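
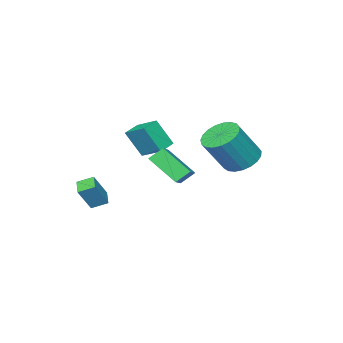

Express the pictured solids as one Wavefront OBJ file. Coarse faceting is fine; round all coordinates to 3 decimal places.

v 2.119 1.611 2.007
v 3.589 2.72 2.84
v 1.772 2.943 0.847
v 3.241 4.051 1.68
v 2.699 1.269 1.44
v 4.168 2.377 2.273
v 2.351 2.6 0.28
v 3.821 3.709 1.113
v 2.306 -3.415 -2.465
v 3.112 -3.451 -1.189
v 1.772 -2.797 -2.111
v 2.578 -2.833 -0.834
v 2.842 -2.767 -2.786
v 3.648 -2.803 -1.509
v 2.308 -2.149 -2.431
v 3.114 -2.185 -1.155
v -1.325 -2.7 0.01
v -0.893 -3.406 1.449
v -1.323 -1.407 0.644
v -0.89 -2.113 2.082
v -0.37 -2.587 -0.222
v 0.063 -3.293 1.216
v -0.367 -1.294 0.411
v 0.065 -2 1.85
v -2.771 1.705 0.074
v -1.921 2.028 -0.431
v -0.719 1.698 1.381
v -1.569 1.375 1.886
v -2.072 2.397 -0.264
v -0.87 2.067 1.549
v -2.344 2.647 -0.038
v -1.141 2.316 1.774
v -2.689 2.733 0.207
v -1.487 2.403 2.019
v -3.049 2.642 0.429
v -1.847 2.312 2.241
v -3.361 2.389 0.59
v -2.158 2.059 2.402
v -3.571 2.018 0.661
v -2.368 1.687 2.474
v -3.642 1.592 0.631
v -2.44 1.262 2.443
v -3.563 1.186 0.504
v -2.361 0.856 2.317
v -3.347 0.87 0.304
v -2.145 0.54 2.116
v -3.031 0.698 0.063
v -1.829 0.368 1.875
v -2.671 0.701 -0.176
v -1.469 0.37 1.637
v -2.328 0.876 -0.371
v -1.125 0.546 1.441
v -2.061 1.196 -0.49
v -0.859 0.865 1.322
v -1.917 1.603 -0.511
v -0.715 1.273 1.301
f 2 4 1
f 5 2 1
f 1 4 3
f 3 5 1
f 2 8 4
f 6 2 5
f 6 8 2
f 4 8 3
f 7 5 3
f 3 8 7
f 7 6 5
f 8 6 7
f 10 12 9
f 13 10 9
f 9 12 11
f 11 13 9
f 10 16 12
f 14 10 13
f 14 16 10
f 12 16 11
f 15 13 11
f 11 16 15
f 15 14 13
f 16 14 15
f 18 20 17
f 21 18 17
f 17 20 19
f 19 21 17
f 18 24 20
f 22 18 21
f 22 24 18
f 20 24 19
f 23 21 19
f 19 24 23
f 23 22 21
f 24 22 23
f 26 25 29
f 26 29 27
f 27 29 30
f 27 30 28
f 29 25 31
f 29 31 30
f 30 31 32
f 30 32 28
f 31 25 33
f 31 33 32
f 32 33 34
f 32 34 28
f 33 25 35
f 33 35 34
f 34 35 36
f 34 36 28
f 35 25 37
f 35 37 36
f 36 37 38
f 36 38 28
f 37 25 39
f 37 39 38
f 38 39 40
f 38 40 28
f 39 25 41
f 39 41 40
f 40 41 42
f 40 42 28
f 41 25 43
f 41 43 42
f 42 43 44
f 42 44 28
f 43 25 45
f 43 45 44
f 44 45 46
f 44 46 28
f 45 25 47
f 45 47 46
f 46 47 48
f 46 48 28
f 47 25 49
f 47 49 48
f 48 49 50
f 48 50 28
f 49 25 51
f 49 51 50
f 50 51 52
f 50 52 28
f 51 25 53
f 51 53 52
f 52 53 54
f 52 54 28
f 53 25 55
f 53 55 54
f 54 55 56
f 54 56 28
f 55 25 26
f 55 26 56
f 56 26 27
f 56 27 28



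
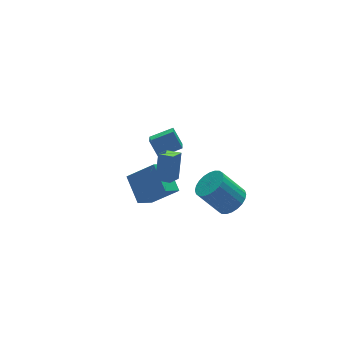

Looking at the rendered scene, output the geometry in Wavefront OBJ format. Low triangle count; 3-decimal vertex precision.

v 2.441 -4.306 -1.016
v 3.219 -4.63 -0.341
v 2.057 -3.939 1.331
v 1.279 -3.614 0.656
v 3.339 -4.234 -0.421
v 2.178 -3.543 1.251
v 3.323 -3.849 -0.592
v 2.161 -3.158 1.08
v 3.172 -3.534 -0.827
v 2.011 -2.843 0.845
v 2.91 -3.336 -1.091
v 1.749 -2.645 0.581
v 2.577 -3.286 -1.343
v 1.415 -2.594 0.328
v 2.222 -3.39 -1.546
v 1.061 -2.699 0.126
v 1.901 -3.635 -1.668
v 0.74 -2.943 0.004
v 1.663 -3.981 -1.691
v 0.501 -3.29 -0.019
v 1.542 -4.377 -1.611
v 0.381 -3.686 0.061
v 1.559 -4.762 -1.44
v 0.397 -4.071 0.232
v 1.709 -5.077 -1.205
v 0.548 -4.386 0.467
v 1.971 -5.275 -0.941
v 0.81 -4.584 0.731
v 2.305 -5.326 -0.688
v 1.143 -4.634 0.983
v 2.659 -5.221 -0.486
v 1.498 -4.53 1.186
v 2.98 -4.977 -0.364
v 1.819 -4.285 1.308
v -1.966 -0.435 -3.065
v -0.48 -1.203 -1.731
v -1.905 1.361 -2.1
v -0.418 0.593 -0.766
v -0.802 0.067 -4.074
v 0.685 -0.701 -2.74
v -0.74 1.863 -3.109
v 0.746 1.095 -1.775
v -1.572 -2.211 0.93
v -1.026 -1.427 2.526
v -0.718 -1.569 0.322
v -0.171 -0.785 1.917
v -0.949 -2.915 1.063
v -0.402 -2.131 2.658
v -0.094 -2.273 0.454
v 0.452 -1.489 2.05
v 1.053 3.15 -3.165
v 0.791 3.961 -2.093
v 1.467 4.034 -3.733
v 1.205 4.846 -2.661
v 2.555 2.834 -2.559
v 2.293 3.646 -1.487
v 2.969 3.719 -3.127
v 2.707 4.53 -2.055
f 2 1 5
f 2 5 3
f 3 5 6
f 3 6 4
f 5 1 7
f 5 7 6
f 6 7 8
f 6 8 4
f 7 1 9
f 7 9 8
f 8 9 10
f 8 10 4
f 9 1 11
f 9 11 10
f 10 11 12
f 10 12 4
f 11 1 13
f 11 13 12
f 12 13 14
f 12 14 4
f 13 1 15
f 13 15 14
f 14 15 16
f 14 16 4
f 15 1 17
f 15 17 16
f 16 17 18
f 16 18 4
f 17 1 19
f 17 19 18
f 18 19 20
f 18 20 4
f 19 1 21
f 19 21 20
f 20 21 22
f 20 22 4
f 21 1 23
f 21 23 22
f 22 23 24
f 22 24 4
f 23 1 25
f 23 25 24
f 24 25 26
f 24 26 4
f 25 1 27
f 25 27 26
f 26 27 28
f 26 28 4
f 27 1 29
f 27 29 28
f 28 29 30
f 28 30 4
f 29 1 31
f 29 31 30
f 30 31 32
f 30 32 4
f 31 1 33
f 31 33 32
f 32 33 34
f 32 34 4
f 33 1 2
f 33 2 34
f 34 2 3
f 34 3 4
f 36 38 35
f 39 36 35
f 35 38 37
f 37 39 35
f 36 42 38
f 40 36 39
f 40 42 36
f 38 42 37
f 41 39 37
f 37 42 41
f 41 40 39
f 42 40 41
f 44 46 43
f 47 44 43
f 43 46 45
f 45 47 43
f 44 50 46
f 48 44 47
f 48 50 44
f 46 50 45
f 49 47 45
f 45 50 49
f 49 48 47
f 50 48 49
f 52 54 51
f 55 52 51
f 51 54 53
f 53 55 51
f 52 58 54
f 56 52 55
f 56 58 52
f 54 58 53
f 57 55 53
f 53 58 57
f 57 56 55
f 58 56 57



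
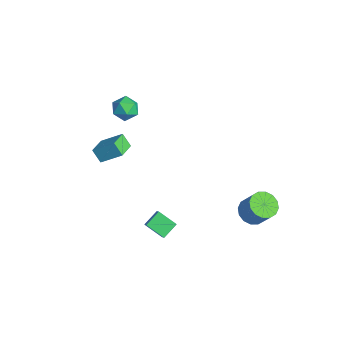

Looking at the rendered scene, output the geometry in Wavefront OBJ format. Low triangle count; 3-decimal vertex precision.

v -3.56 -1.264 4.033
v -3.121 -1.959 3.655
v -4.699 -1.501 3.145
v -4.26 -2.196 2.767
v -4.553 -2.257 3.621
v -3.849 -2.11 4.169
v -3.971 -1.35 2.631
v -3.267 -1.203 3.179
v -3.375 -2.012 2.789
v -3.735 -2.572 3.4
v -4.085 -0.888 3.4
v -4.445 -1.448 4.011
v -2.183 -4.01 2.894
v -1.469 -2.962 3.803
v -1.618 -3.758 2.16
v -0.905 -2.71 3.069
v -1.315 -4.91 3.251
v -0.602 -3.862 4.16
v -0.751 -4.658 2.517
v -0.037 -3.61 3.426
v 3.359 2.996 -1.846
v 4.083 2.526 -2.164
v 4.886 2.835 -0.792
v 4.161 3.304 -0.474
v 4.155 2.975 -2.307
v 4.957 3.284 -0.934
v 4.013 3.429 -2.327
v 4.816 3.738 -0.954
v 3.696 3.767 -2.217
v 4.499 4.076 -0.844
v 3.288 3.898 -2.008
v 4.091 4.207 -0.636
v 2.9 3.788 -1.756
v 3.703 4.097 -0.384
v 2.634 3.465 -1.528
v 3.437 3.774 -0.156
v 2.563 3.016 -1.386
v 3.365 3.325 -0.013
v 2.704 2.562 -1.366
v 3.507 2.871 0.007
v 3.021 2.224 -1.476
v 3.824 2.533 -0.103
v 3.429 2.093 -1.684
v 4.232 2.402 -0.312
v 3.817 2.203 -1.936
v 4.62 2.512 -0.564
v 3.243 -3.754 0.086
v 3.921 -3.935 0.853
v 2.91 -2.838 0.595
v 3.588 -3.019 1.363
v 4.132 -3.081 -0.543
v 4.81 -3.262 0.225
v 3.799 -2.165 -0.033
v 4.477 -2.346 0.734
f 1 12 6
f 1 6 2
f 1 2 8
f 1 8 11
f 1 11 12
f 2 6 10
f 6 12 5
f 12 11 3
f 11 8 7
f 8 2 9
f 4 10 5
f 4 5 3
f 4 3 7
f 4 7 9
f 4 9 10
f 5 10 6
f 3 5 12
f 7 3 11
f 9 7 8
f 10 9 2
f 14 16 13
f 17 14 13
f 13 16 15
f 15 17 13
f 14 20 16
f 18 14 17
f 18 20 14
f 16 20 15
f 19 17 15
f 15 20 19
f 19 18 17
f 20 18 19
f 22 21 25
f 22 25 23
f 23 25 26
f 23 26 24
f 25 21 27
f 25 27 26
f 26 27 28
f 26 28 24
f 27 21 29
f 27 29 28
f 28 29 30
f 28 30 24
f 29 21 31
f 29 31 30
f 30 31 32
f 30 32 24
f 31 21 33
f 31 33 32
f 32 33 34
f 32 34 24
f 33 21 35
f 33 35 34
f 34 35 36
f 34 36 24
f 35 21 37
f 35 37 36
f 36 37 38
f 36 38 24
f 37 21 39
f 37 39 38
f 38 39 40
f 38 40 24
f 39 21 41
f 39 41 40
f 40 41 42
f 40 42 24
f 41 21 43
f 41 43 42
f 42 43 44
f 42 44 24
f 43 21 45
f 43 45 44
f 44 45 46
f 44 46 24
f 45 21 22
f 45 22 46
f 46 22 23
f 46 23 24
f 48 50 47
f 51 48 47
f 47 50 49
f 49 51 47
f 48 54 50
f 52 48 51
f 52 54 48
f 50 54 49
f 53 51 49
f 49 54 53
f 53 52 51
f 54 52 53



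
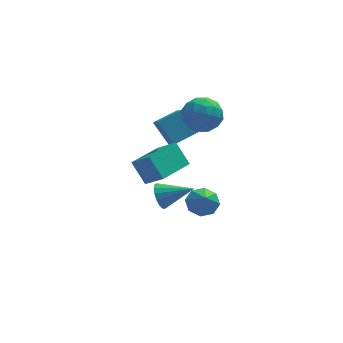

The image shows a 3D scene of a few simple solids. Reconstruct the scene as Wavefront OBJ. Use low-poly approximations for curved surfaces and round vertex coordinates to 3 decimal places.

v 1.961 2.26 -0.415
v 1.229 3.04 0.828
v 1.782 3.069 -1.027
v 1.051 3.849 0.216
v 3.269 2.851 -0.016
v 2.538 3.631 1.227
v 3.091 3.66 -0.628
v 2.359 4.44 0.615
v 1.167 1.706 -4.013
v 1.525 2 -4.702
v 2.873 1.334 -3.287
v 1.494 2.319 -4.467
v 1.389 2.497 -4.128
v 1.233 2.495 -3.763
v 1.062 2.312 -3.455
v 0.915 1.99 -3.274
v 0.826 1.603 -3.263
v 0.815 1.239 -3.423
v 0.885 0.983 -3.719
v 1.019 0.892 -4.082
v 1.188 0.988 -4.428
v 1.351 1.248 -4.68
v 1.473 1.613 -4.779
v -0.704 -2.592 2.1
v 0.082 -3.293 2.945
v 0.755 -1.132 1.953
v 1.541 -1.832 2.798
v -0.121 -3.288 0.982
v 0.665 -3.988 1.827
v 1.338 -1.827 0.835
v 2.124 -2.528 1.68
v 3.091 -0.267 -3.108
v 3.577 -0.845 -3.597
v 3.149 -0.993 -2.192
v 3.969 -0.389 -3.261
v 3.847 0.138 -2.835
v 3.281 0.428 -2.568
v 2.604 0.311 -2.618
v 2.212 -0.145 -2.955
v 2.335 -0.672 -3.381
v 2.9 -0.962 -3.647
v 3.618 1.91 3.285
v 4.244 1.042 2.874
v 2.276 1.518 2.066
v 2.902 0.65 1.655
v 2.454 0.586 2.708
v 3.283 0.828 3.462
v 3.237 1.732 1.478
v 4.066 1.974 2.232
v 4.008 0.932 1.758
v 3.524 0.224 2.518
v 2.996 2.336 2.422
v 2.512 1.628 3.182
v 4.049 1.51 3.187
v 2.471 1.05 1.753
v 2.208 1.012 2.372
v 2.576 0.502 2.131
v 3.484 1.384 3.532
v 3.852 0.874 3.291
v 2.8 0.606 3.193
v 2.668 1.686 1.649
v 3.036 1.176 1.408
v 3.944 2.058 2.809
v 4.312 1.548 2.568
v 3.72 1.954 1.747
v 4.278 0.935 2.289
v 3.49 0.705 1.573
v 3.686 1.341 1.469
v 4.174 1.483 1.912
v 3.994 0.519 2.736
v 3.205 0.289 2.02
v 2.942 0.251 2.638
v 3.429 0.393 3.081
v 3.855 0.454 2.08
v 3.315 2.271 2.92
v 2.526 2.041 2.204
v 3.091 2.167 1.859
v 3.578 2.309 2.302
v 3.03 1.855 3.367
v 2.242 1.625 2.651
v 2.346 1.077 3.028
v 2.834 1.219 3.471
v 2.665 2.106 2.86
f 2 4 1
f 5 2 1
f 1 4 3
f 3 5 1
f 2 8 4
f 6 2 5
f 6 8 2
f 4 8 3
f 7 5 3
f 3 8 7
f 7 6 5
f 8 6 7
f 10 9 12
f 10 12 11
f 12 9 13
f 12 13 11
f 13 9 14
f 13 14 11
f 14 9 15
f 14 15 11
f 15 9 16
f 15 16 11
f 16 9 17
f 16 17 11
f 17 9 18
f 17 18 11
f 18 9 19
f 18 19 11
f 19 9 20
f 19 20 11
f 20 9 21
f 20 21 11
f 21 9 22
f 21 22 11
f 22 9 23
f 22 23 11
f 23 9 10
f 23 10 11
f 25 27 24
f 28 25 24
f 24 27 26
f 26 28 24
f 25 31 27
f 29 25 28
f 29 31 25
f 27 31 26
f 30 28 26
f 26 31 30
f 30 29 28
f 31 29 30
f 33 32 35
f 33 35 34
f 35 32 36
f 35 36 34
f 36 32 37
f 36 37 34
f 37 32 38
f 37 38 34
f 38 32 39
f 38 39 34
f 39 32 40
f 39 40 34
f 40 32 41
f 40 41 34
f 41 32 33
f 41 33 34
f 42 79 58
f 79 53 82
f 58 82 47
f 79 82 58
f 42 58 54
f 58 47 59
f 54 59 43
f 58 59 54
f 42 54 63
f 54 43 64
f 63 64 49
f 54 64 63
f 42 63 75
f 63 49 78
f 75 78 52
f 63 78 75
f 42 75 79
f 75 52 83
f 79 83 53
f 75 83 79
f 43 59 70
f 59 47 73
f 70 73 51
f 59 73 70
f 47 82 60
f 82 53 81
f 60 81 46
f 82 81 60
f 53 83 80
f 83 52 76
f 80 76 44
f 83 76 80
f 52 78 77
f 78 49 65
f 77 65 48
f 78 65 77
f 49 64 69
f 64 43 66
f 69 66 50
f 64 66 69
f 45 71 57
f 71 51 72
f 57 72 46
f 71 72 57
f 45 57 55
f 57 46 56
f 55 56 44
f 57 56 55
f 45 55 62
f 55 44 61
f 62 61 48
f 55 61 62
f 45 62 67
f 62 48 68
f 67 68 50
f 62 68 67
f 45 67 71
f 67 50 74
f 71 74 51
f 67 74 71
f 46 72 60
f 72 51 73
f 60 73 47
f 72 73 60
f 44 56 80
f 56 46 81
f 80 81 53
f 56 81 80
f 48 61 77
f 61 44 76
f 77 76 52
f 61 76 77
f 50 68 69
f 68 48 65
f 69 65 49
f 68 65 69
f 51 74 70
f 74 50 66
f 70 66 43
f 74 66 70



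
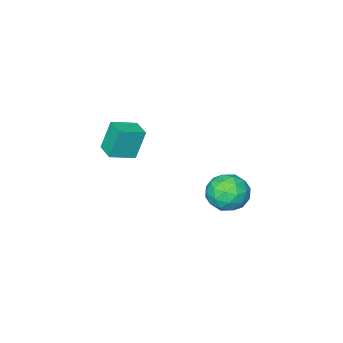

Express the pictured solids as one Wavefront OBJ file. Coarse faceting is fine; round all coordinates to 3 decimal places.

v 0.623 -4.222 -0.618
v 0.169 -4.087 0.837
v 0.885 -3.277 -0.624
v 0.431 -3.143 0.831
v 1.769 -4.537 -0.231
v 1.315 -4.403 1.224
v 2.031 -3.593 -0.237
v 1.577 -3.458 1.218
v -0.901 1.98 -0.391
v 0.037 2.251 -0.236
v -0.397 0.609 -1.044
v 0.541 0.88 -0.889
v -0.043 0.657 -0.123
v -0.354 1.504 0.281
v -0.006 1.356 -1.561
v -0.317 2.203 -1.157
v 0.59 1.865 -0.959
v 0.567 1.433 -0.07
v -0.927 1.427 -1.21
v -0.95 0.995 -0.321
v -0.476 2.235 -0.256
v 0.116 0.625 -1.024
v -0.227 0.494 -0.573
v 0.324 0.653 -0.482
v -0.706 1.797 0.047
v -0.155 1.956 0.139
v -0.202 1.019 0.205
v -0.205 0.904 -1.419
v 0.346 1.063 -1.327
v -0.684 2.207 -0.798
v -0.133 2.366 -0.707
v -0.158 1.841 -1.485
v 0.4 2.168 -0.59
v 0.696 1.362 -0.973
v 0.375 1.642 -1.368
v 0.192 2.14 -1.131
v 0.387 1.914 -0.067
v 0.683 1.109 -0.451
v 0.34 0.978 -0.001
v 0.157 1.475 0.236
v 0.712 1.687 -0.492
v -1.043 1.751 -0.829
v -0.747 0.946 -1.213
v -0.517 1.385 -1.516
v -0.7 1.882 -1.279
v -1.056 1.498 -0.307
v -0.76 0.692 -0.69
v -0.552 0.72 -0.149
v -0.735 1.218 0.088
v -1.072 1.173 -0.788
f 2 4 1
f 5 2 1
f 1 4 3
f 3 5 1
f 2 8 4
f 6 2 5
f 6 8 2
f 4 8 3
f 7 5 3
f 3 8 7
f 7 6 5
f 8 6 7
f 9 46 25
f 46 20 49
f 25 49 14
f 46 49 25
f 9 25 21
f 25 14 26
f 21 26 10
f 25 26 21
f 9 21 30
f 21 10 31
f 30 31 16
f 21 31 30
f 9 30 42
f 30 16 45
f 42 45 19
f 30 45 42
f 9 42 46
f 42 19 50
f 46 50 20
f 42 50 46
f 10 26 37
f 26 14 40
f 37 40 18
f 26 40 37
f 14 49 27
f 49 20 48
f 27 48 13
f 49 48 27
f 20 50 47
f 50 19 43
f 47 43 11
f 50 43 47
f 19 45 44
f 45 16 32
f 44 32 15
f 45 32 44
f 16 31 36
f 31 10 33
f 36 33 17
f 31 33 36
f 12 38 24
f 38 18 39
f 24 39 13
f 38 39 24
f 12 24 22
f 24 13 23
f 22 23 11
f 24 23 22
f 12 22 29
f 22 11 28
f 29 28 15
f 22 28 29
f 12 29 34
f 29 15 35
f 34 35 17
f 29 35 34
f 12 34 38
f 34 17 41
f 38 41 18
f 34 41 38
f 13 39 27
f 39 18 40
f 27 40 14
f 39 40 27
f 11 23 47
f 23 13 48
f 47 48 20
f 23 48 47
f 15 28 44
f 28 11 43
f 44 43 19
f 28 43 44
f 17 35 36
f 35 15 32
f 36 32 16
f 35 32 36
f 18 41 37
f 41 17 33
f 37 33 10
f 41 33 37



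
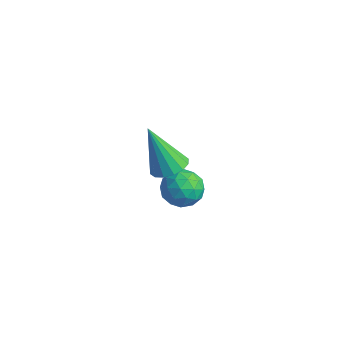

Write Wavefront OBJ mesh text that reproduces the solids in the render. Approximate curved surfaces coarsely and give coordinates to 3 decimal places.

v -2.221 -2.702 3.083
v -1.625 -2.968 3.231
v -2.819 -3.098 4.777
v -1.598 -2.633 3.318
v -1.739 -2.317 3.343
v -2.008 -2.104 3.297
v -2.335 -2.051 3.195
v -2.632 -2.173 3.062
v -2.818 -2.436 2.934
v -2.845 -2.771 2.847
v -2.704 -3.087 2.823
v -2.434 -3.3 2.868
v -2.107 -3.353 2.971
v -1.811 -3.231 3.104
v -4.262 -0.802 -0.077
v -3.603 -0.38 0.085
v -3.597 -1.9 0.075
v -2.938 -1.478 0.237
v -3.546 -1.484 0.756
v -3.957 -0.805 0.661
v -3.243 -1.475 -0.501
v -3.654 -0.796 -0.596
v -2.973 -0.796 -0.177
v -3.16 -0.802 0.599
v -4.04 -1.478 -0.439
v -4.227 -1.484 0.337
v -3.991 -0.494 -0.01
v -3.209 -1.786 0.17
v -3.567 -1.789 0.474
v -3.179 -1.541 0.57
v -4.199 -0.744 0.329
v -3.812 -0.496 0.424
v -3.778 -1.145 0.819
v -3.388 -1.784 -0.264
v -3.001 -1.536 -0.169
v -4.021 -0.739 -0.41
v -3.633 -0.491 -0.314
v -3.422 -1.135 -0.659
v -3.233 -0.491 -0.069
v -2.842 -1.137 0.021
v -3.022 -1.135 -0.413
v -3.263 -0.736 -0.468
v -3.343 -0.494 0.388
v -2.952 -1.14 0.478
v -3.31 -1.143 0.782
v -3.551 -0.744 0.727
v -2.973 -0.739 0.234
v -4.248 -1.14 -0.318
v -3.857 -1.786 -0.228
v -3.649 -1.536 -0.567
v -3.89 -1.137 -0.622
v -4.358 -1.143 0.139
v -3.967 -1.789 0.229
v -3.937 -1.544 0.628
v -4.178 -1.145 0.573
v -4.227 -1.541 -0.074
f 2 1 4
f 2 4 3
f 4 1 5
f 4 5 3
f 5 1 6
f 5 6 3
f 6 1 7
f 6 7 3
f 7 1 8
f 7 8 3
f 8 1 9
f 8 9 3
f 9 1 10
f 9 10 3
f 10 1 11
f 10 11 3
f 11 1 12
f 11 12 3
f 12 1 13
f 12 13 3
f 13 1 14
f 13 14 3
f 14 1 2
f 14 2 3
f 15 52 31
f 52 26 55
f 31 55 20
f 52 55 31
f 15 31 27
f 31 20 32
f 27 32 16
f 31 32 27
f 15 27 36
f 27 16 37
f 36 37 22
f 27 37 36
f 15 36 48
f 36 22 51
f 48 51 25
f 36 51 48
f 15 48 52
f 48 25 56
f 52 56 26
f 48 56 52
f 16 32 43
f 32 20 46
f 43 46 24
f 32 46 43
f 20 55 33
f 55 26 54
f 33 54 19
f 55 54 33
f 26 56 53
f 56 25 49
f 53 49 17
f 56 49 53
f 25 51 50
f 51 22 38
f 50 38 21
f 51 38 50
f 22 37 42
f 37 16 39
f 42 39 23
f 37 39 42
f 18 44 30
f 44 24 45
f 30 45 19
f 44 45 30
f 18 30 28
f 30 19 29
f 28 29 17
f 30 29 28
f 18 28 35
f 28 17 34
f 35 34 21
f 28 34 35
f 18 35 40
f 35 21 41
f 40 41 23
f 35 41 40
f 18 40 44
f 40 23 47
f 44 47 24
f 40 47 44
f 19 45 33
f 45 24 46
f 33 46 20
f 45 46 33
f 17 29 53
f 29 19 54
f 53 54 26
f 29 54 53
f 21 34 50
f 34 17 49
f 50 49 25
f 34 49 50
f 23 41 42
f 41 21 38
f 42 38 22
f 41 38 42
f 24 47 43
f 47 23 39
f 43 39 16
f 47 39 43



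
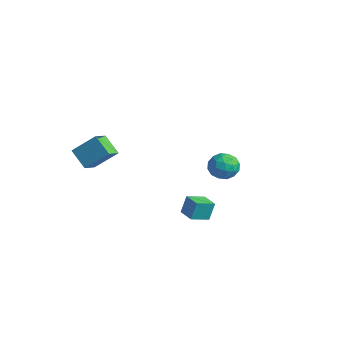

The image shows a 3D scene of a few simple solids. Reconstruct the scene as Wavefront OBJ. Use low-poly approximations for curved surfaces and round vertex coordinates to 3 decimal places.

v -1.932 2.951 -4.014
v -1.299 3.484 -4.215
v -1.161 2.416 -3.005
v -0.528 2.949 -3.206
v -1.244 3.25 -2.858
v -1.721 3.581 -3.481
v -0.739 2.319 -3.739
v -1.216 2.65 -4.362
v -0.562 3.093 -4.045
v -0.874 3.669 -3.5
v -1.586 2.231 -3.72
v -1.898 2.807 -3.175
v -1.683 3.265 -4.203
v -0.777 2.635 -3.017
v -1.198 2.812 -2.812
v -0.826 3.126 -2.93
v -1.931 3.322 -3.772
v -1.559 3.635 -3.89
v -1.527 3.498 -3.092
v -0.901 2.265 -3.33
v -0.529 2.578 -3.448
v -1.634 2.774 -4.29
v -1.262 3.088 -4.408
v -0.933 2.402 -4.128
v -0.878 3.348 -4.221
v -0.425 3.034 -3.628
v -0.549 2.663 -3.941
v -0.829 2.858 -4.308
v -1.061 3.687 -3.901
v -0.608 3.372 -3.308
v -1.029 3.549 -3.103
v -1.309 3.744 -3.47
v -0.628 3.457 -3.801
v -1.852 2.528 -3.912
v -1.399 2.213 -3.319
v -1.151 2.156 -3.75
v -1.431 2.351 -4.117
v -2.035 2.866 -3.592
v -1.582 2.552 -2.999
v -1.631 3.042 -2.912
v -1.911 3.237 -3.279
v -1.832 2.443 -3.419
v -3.718 -4.244 -1.147
v -3.012 -3.334 -0.139
v -4.144 -3.411 -1.601
v -3.438 -2.501 -0.593
v -2.742 -4.159 -1.907
v -2.036 -3.249 -0.899
v -3.168 -3.326 -2.361
v -2.462 -2.416 -1.353
v 1.52 -1.66 -3.669
v 1.521 -1.329 -2.726
v 1.635 -0.694 -4.008
v 1.635 -0.363 -3.064
v 2.445 -1.757 -3.636
v 2.445 -1.426 -2.692
v 2.559 -0.791 -3.974
v 2.56 -0.46 -3.031
f 1 38 17
f 38 12 41
f 17 41 6
f 38 41 17
f 1 17 13
f 17 6 18
f 13 18 2
f 17 18 13
f 1 13 22
f 13 2 23
f 22 23 8
f 13 23 22
f 1 22 34
f 22 8 37
f 34 37 11
f 22 37 34
f 1 34 38
f 34 11 42
f 38 42 12
f 34 42 38
f 2 18 29
f 18 6 32
f 29 32 10
f 18 32 29
f 6 41 19
f 41 12 40
f 19 40 5
f 41 40 19
f 12 42 39
f 42 11 35
f 39 35 3
f 42 35 39
f 11 37 36
f 37 8 24
f 36 24 7
f 37 24 36
f 8 23 28
f 23 2 25
f 28 25 9
f 23 25 28
f 4 30 16
f 30 10 31
f 16 31 5
f 30 31 16
f 4 16 14
f 16 5 15
f 14 15 3
f 16 15 14
f 4 14 21
f 14 3 20
f 21 20 7
f 14 20 21
f 4 21 26
f 21 7 27
f 26 27 9
f 21 27 26
f 4 26 30
f 26 9 33
f 30 33 10
f 26 33 30
f 5 31 19
f 31 10 32
f 19 32 6
f 31 32 19
f 3 15 39
f 15 5 40
f 39 40 12
f 15 40 39
f 7 20 36
f 20 3 35
f 36 35 11
f 20 35 36
f 9 27 28
f 27 7 24
f 28 24 8
f 27 24 28
f 10 33 29
f 33 9 25
f 29 25 2
f 33 25 29
f 44 46 43
f 47 44 43
f 43 46 45
f 45 47 43
f 44 50 46
f 48 44 47
f 48 50 44
f 46 50 45
f 49 47 45
f 45 50 49
f 49 48 47
f 50 48 49
f 52 54 51
f 55 52 51
f 51 54 53
f 53 55 51
f 52 58 54
f 56 52 55
f 56 58 52
f 54 58 53
f 57 55 53
f 53 58 57
f 57 56 55
f 58 56 57



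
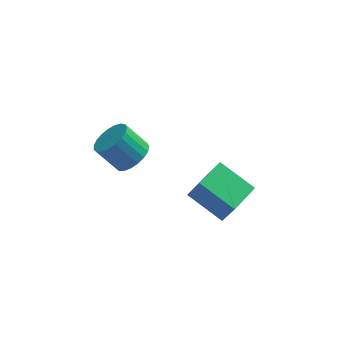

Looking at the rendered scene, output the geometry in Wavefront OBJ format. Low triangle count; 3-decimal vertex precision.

v -3.156 -1.348 2.749
v -2.454 -1.219 3.297
v -3.362 -0.963 4.399
v -4.064 -1.092 3.851
v -2.516 -0.874 3.167
v -3.423 -0.618 4.268
v -2.688 -0.61 2.964
v -3.595 -0.354 4.065
v -2.941 -0.475 2.724
v -3.848 -0.219 3.825
v -3.231 -0.49 2.488
v -4.138 -0.234 3.59
v -3.508 -0.654 2.298
v -4.416 -0.398 3.399
v -3.725 -0.937 2.185
v -4.632 -0.681 3.287
v -3.843 -1.292 2.17
v -4.751 -1.036 3.272
v -3.843 -1.657 2.256
v -4.75 -1.401 3.357
v -3.723 -1.968 2.426
v -4.631 -1.712 3.528
v -3.506 -2.172 2.652
v -4.414 -1.916 3.754
v -3.228 -2.233 2.896
v -4.136 -1.977 3.997
v -2.938 -2.142 3.113
v -3.846 -1.886 4.215
v -2.686 -1.913 3.268
v -3.593 -1.657 4.37
v -2.514 -1.586 3.333
v -3.422 -1.33 4.435
v 0.675 -0.805 -2.713
v 1.171 -1.218 -1.404
v -0.796 0.208 -1.836
v -0.3 -0.205 -0.526
v 1.64 0.545 -2.654
v 2.136 0.132 -1.344
v 0.169 1.558 -1.776
v 0.665 1.145 -0.467
f 2 1 5
f 2 5 3
f 3 5 6
f 3 6 4
f 5 1 7
f 5 7 6
f 6 7 8
f 6 8 4
f 7 1 9
f 7 9 8
f 8 9 10
f 8 10 4
f 9 1 11
f 9 11 10
f 10 11 12
f 10 12 4
f 11 1 13
f 11 13 12
f 12 13 14
f 12 14 4
f 13 1 15
f 13 15 14
f 14 15 16
f 14 16 4
f 15 1 17
f 15 17 16
f 16 17 18
f 16 18 4
f 17 1 19
f 17 19 18
f 18 19 20
f 18 20 4
f 19 1 21
f 19 21 20
f 20 21 22
f 20 22 4
f 21 1 23
f 21 23 22
f 22 23 24
f 22 24 4
f 23 1 25
f 23 25 24
f 24 25 26
f 24 26 4
f 25 1 27
f 25 27 26
f 26 27 28
f 26 28 4
f 27 1 29
f 27 29 28
f 28 29 30
f 28 30 4
f 29 1 31
f 29 31 30
f 30 31 32
f 30 32 4
f 31 1 2
f 31 2 32
f 32 2 3
f 32 3 4
f 34 36 33
f 37 34 33
f 33 36 35
f 35 37 33
f 34 40 36
f 38 34 37
f 38 40 34
f 36 40 35
f 39 37 35
f 35 40 39
f 39 38 37
f 40 38 39



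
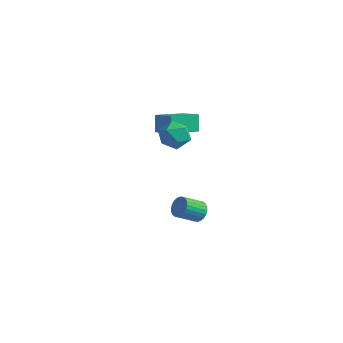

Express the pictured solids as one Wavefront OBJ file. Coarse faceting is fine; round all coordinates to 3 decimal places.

v -2.965 -0.206 2.275
v -2.312 -0.272 1.767
v -2.528 -1.268 2.973
v -1.875 -1.334 2.465
v -1.932 -0.69 2.986
v -2.202 -0.033 2.555
v -2.638 -1.507 2.185
v -2.908 -0.85 1.754
v -2.109 -1.075 1.711
v -1.673 -0.571 2.206
v -3.167 -0.969 2.534
v -2.731 -0.465 3.029
v -3.854 2.248 1.444
v -4.425 0.765 2.018
v -2.867 2.037 1.881
v -3.438 0.554 2.455
v -3.582 1.826 0.625
v -4.153 0.343 1.199
v -2.595 1.615 1.062
v -3.166 0.132 1.636
v -2.238 1.107 -4.186
v -1.872 0.69 -4.386
v -2.456 -0.145 -3.714
v -2.822 0.273 -3.514
v -1.759 0.762 -4.198
v -2.344 -0.072 -3.527
v -1.72 0.887 -4.009
v -2.304 0.052 -3.337
v -1.759 1.045 -3.846
v -2.344 0.211 -3.175
v -1.871 1.213 -3.735
v -2.456 0.378 -3.064
v -2.039 1.364 -3.693
v -2.624 0.53 -3.022
v -2.237 1.477 -3.726
v -2.822 0.643 -3.055
v -2.436 1.533 -3.829
v -3.02 0.699 -3.157
v -2.604 1.525 -3.986
v -3.188 0.69 -3.314
v -2.716 1.452 -4.173
v -3.301 0.618 -3.502
v -2.756 1.328 -4.363
v -3.34 0.493 -3.691
v -2.716 1.169 -4.525
v -3.301 0.335 -3.854
v -2.604 1.002 -4.636
v -3.189 0.167 -3.965
v -2.436 0.85 -4.678
v -3.021 0.016 -4.007
v -2.238 0.737 -4.645
v -2.823 -0.097 -3.974
v -2.04 0.681 -4.543
v -2.624 -0.153 -3.871
f 1 12 6
f 1 6 2
f 1 2 8
f 1 8 11
f 1 11 12
f 2 6 10
f 6 12 5
f 12 11 3
f 11 8 7
f 8 2 9
f 4 10 5
f 4 5 3
f 4 3 7
f 4 7 9
f 4 9 10
f 5 10 6
f 3 5 12
f 7 3 11
f 9 7 8
f 10 9 2
f 14 16 13
f 17 14 13
f 13 16 15
f 15 17 13
f 14 20 16
f 18 14 17
f 18 20 14
f 16 20 15
f 19 17 15
f 15 20 19
f 19 18 17
f 20 18 19
f 22 21 25
f 22 25 23
f 23 25 26
f 23 26 24
f 25 21 27
f 25 27 26
f 26 27 28
f 26 28 24
f 27 21 29
f 27 29 28
f 28 29 30
f 28 30 24
f 29 21 31
f 29 31 30
f 30 31 32
f 30 32 24
f 31 21 33
f 31 33 32
f 32 33 34
f 32 34 24
f 33 21 35
f 33 35 34
f 34 35 36
f 34 36 24
f 35 21 37
f 35 37 36
f 36 37 38
f 36 38 24
f 37 21 39
f 37 39 38
f 38 39 40
f 38 40 24
f 39 21 41
f 39 41 40
f 40 41 42
f 40 42 24
f 41 21 43
f 41 43 42
f 42 43 44
f 42 44 24
f 43 21 45
f 43 45 44
f 44 45 46
f 44 46 24
f 45 21 47
f 45 47 46
f 46 47 48
f 46 48 24
f 47 21 49
f 47 49 48
f 48 49 50
f 48 50 24
f 49 21 51
f 49 51 50
f 50 51 52
f 50 52 24
f 51 21 53
f 51 53 52
f 52 53 54
f 52 54 24
f 53 21 22
f 53 22 54
f 54 22 23
f 54 23 24



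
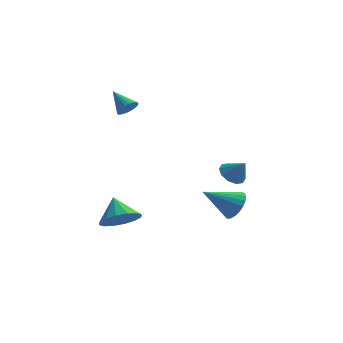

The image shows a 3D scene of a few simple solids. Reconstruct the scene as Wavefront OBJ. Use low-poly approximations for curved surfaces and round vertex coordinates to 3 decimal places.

v -1.278 -2.399 -1.152
v -0.76 -1.663 -1.589
v -1.762 -1.521 -0.248
v -1.218 -1.667 -1.831
v -1.692 -1.867 -1.891
v -2.054 -2.209 -1.753
v -2.209 -2.602 -1.454
v -2.114 -2.941 -1.074
v -1.795 -3.135 -0.715
v -1.337 -3.131 -0.474
v -0.864 -2.931 -0.414
v -0.501 -2.588 -0.552
v -0.346 -2.195 -0.85
v -0.441 -1.856 -1.23
v 3.898 -2.863 0.494
v 4.271 -2.587 1.146
v 2.522 -3.297 1.466
v 4.11 -2.316 1.038
v 3.912 -2.14 0.837
v 3.712 -2.089 0.576
v 3.544 -2.172 0.301
v 3.437 -2.374 0.06
v 3.41 -2.661 -0.107
v 3.467 -2.982 -0.169
v 3.599 -3.283 -0.117
v 3.783 -3.511 0.04
v 3.986 -3.627 0.277
v 4.174 -3.611 0.55
v 4.315 -3.466 0.814
v 4.383 -3.216 1.023
v 4.368 -2.905 1.14
v 3.004 3.237 -0.871
v 3.452 3.801 -1.042
v 3.636 3.003 0.011
v 3.124 3.959 -0.766
v 2.75 3.842 -0.53
v 2.474 3.493 -0.424
v 2.4 3.047 -0.489
v 2.557 2.673 -0.701
v 2.885 2.514 -0.977
v 3.259 2.632 -1.213
v 3.535 2.98 -1.319
v 3.609 3.427 -1.253
v -1.911 3.01 3.209
v -1.618 2.847 3.695
v -2.749 3.71 3.951
v -1.506 3.04 3.638
v -1.457 3.229 3.516
v -1.476 3.385 3.347
v -1.562 3.483 3.157
v -1.701 3.509 2.975
v -1.872 3.46 2.829
v -2.048 3.341 2.741
v -2.204 3.173 2.724
v -2.315 2.979 2.781
v -2.365 2.791 2.903
v -2.346 2.635 3.072
v -2.26 2.537 3.261
v -2.121 2.511 3.443
v -1.95 2.56 3.589
v -1.774 2.678 3.678
f 2 1 4
f 2 4 3
f 4 1 5
f 4 5 3
f 5 1 6
f 5 6 3
f 6 1 7
f 6 7 3
f 7 1 8
f 7 8 3
f 8 1 9
f 8 9 3
f 9 1 10
f 9 10 3
f 10 1 11
f 10 11 3
f 11 1 12
f 11 12 3
f 12 1 13
f 12 13 3
f 13 1 14
f 13 14 3
f 14 1 2
f 14 2 3
f 16 15 18
f 16 18 17
f 18 15 19
f 18 19 17
f 19 15 20
f 19 20 17
f 20 15 21
f 20 21 17
f 21 15 22
f 21 22 17
f 22 15 23
f 22 23 17
f 23 15 24
f 23 24 17
f 24 15 25
f 24 25 17
f 25 15 26
f 25 26 17
f 26 15 27
f 26 27 17
f 27 15 28
f 27 28 17
f 28 15 29
f 28 29 17
f 29 15 30
f 29 30 17
f 30 15 31
f 30 31 17
f 31 15 16
f 31 16 17
f 33 32 35
f 33 35 34
f 35 32 36
f 35 36 34
f 36 32 37
f 36 37 34
f 37 32 38
f 37 38 34
f 38 32 39
f 38 39 34
f 39 32 40
f 39 40 34
f 40 32 41
f 40 41 34
f 41 32 42
f 41 42 34
f 42 32 43
f 42 43 34
f 43 32 33
f 43 33 34
f 45 44 47
f 45 47 46
f 47 44 48
f 47 48 46
f 48 44 49
f 48 49 46
f 49 44 50
f 49 50 46
f 50 44 51
f 50 51 46
f 51 44 52
f 51 52 46
f 52 44 53
f 52 53 46
f 53 44 54
f 53 54 46
f 54 44 55
f 54 55 46
f 55 44 56
f 55 56 46
f 56 44 57
f 56 57 46
f 57 44 58
f 57 58 46
f 58 44 59
f 58 59 46
f 59 44 60
f 59 60 46
f 60 44 61
f 60 61 46
f 61 44 45
f 61 45 46



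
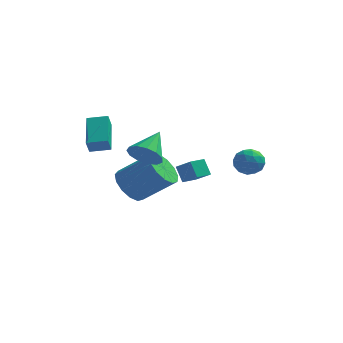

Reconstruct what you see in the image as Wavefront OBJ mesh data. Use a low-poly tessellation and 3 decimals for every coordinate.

v -0.644 2.742 -0.263
v 0.162 2.283 0.366
v -0.127 3.495 -0.375
v 0.678 3.037 0.253
v -0.238 2.343 -1.073
v 0.567 1.885 -0.445
v 0.278 3.097 -1.186
v 1.084 2.638 -0.557
v -3.625 -2.094 2.594
v -3.682 -2.466 3.3
v -4.023 -0.428 3.439
v -4.08 -0.8 4.145
v -2.64 -1.94 2.755
v -2.697 -2.312 3.461
v -3.038 -0.274 3.6
v -3.095 -0.646 4.306
v -3.021 3.073 -1.938
v -2.46 2.431 -2.617
v -0.757 2.465 -1.24
v -1.319 3.107 -0.562
v -2.336 3.009 -2.784
v -0.634 3.043 -1.407
v -2.431 3.607 -2.682
v -0.728 3.642 -1.306
v -2.713 4.036 -2.345
v -1.01 4.07 -0.968
v -3.092 4.159 -1.878
v -1.39 4.193 -0.501
v -3.45 3.937 -1.43
v -1.747 3.971 -0.054
v -3.671 3.441 -1.144
v -1.968 3.475 0.233
v -3.686 2.827 -1.11
v -1.983 2.862 0.267
v -3.49 2.292 -1.339
v -1.787 2.327 0.038
v -3.145 2.005 -1.758
v -1.443 2.04 -0.381
v -2.761 2.056 -2.235
v -1.058 2.091 -0.858
v 3.197 3.002 0.663
v 3.701 2.408 0.919
v 2.279 2.092 0.361
v 2.783 1.498 0.617
v 2.455 2.02 1.159
v 3.022 2.582 1.345
v 2.958 1.918 -0.065
v 3.525 2.48 0.121
v 3.553 1.738 0.469
v 3.242 1.801 1.226
v 2.738 2.699 0.054
v 2.427 2.762 0.811
v 3.53 2.785 0.818
v 2.45 1.715 0.462
v 2.258 2.022 0.781
v 2.554 1.673 0.931
v 3.13 2.887 1.068
v 3.427 2.538 1.219
v 2.694 2.31 1.359
v 2.553 1.962 0.061
v 2.85 1.613 0.212
v 3.426 2.827 0.349
v 3.722 2.478 0.499
v 3.286 2.19 -0.079
v 3.739 2.042 0.704
v 3.2 1.507 0.526
v 3.302 1.754 0.125
v 3.636 2.085 0.235
v 3.556 2.079 1.148
v 3.017 1.544 0.971
v 2.824 1.851 1.289
v 3.157 2.181 1.399
v 3.469 1.685 0.884
v 2.963 2.956 0.309
v 2.424 2.421 0.132
v 2.823 2.319 -0.119
v 3.156 2.649 -0.009
v 2.78 2.993 0.754
v 2.241 2.458 0.576
v 2.344 2.415 1.045
v 2.678 2.746 1.155
v 2.511 2.815 0.396
v -0.941 -2.568 2.815
v -0.451 -2.253 2.142
v -0.559 -1.172 3.745
v -0.917 -2.079 2.072
v -1.389 -2.06 2.238
v -1.72 -2.203 2.587
v -1.803 -2.461 3.009
v -1.612 -2.753 3.369
v -1.208 -2.987 3.553
v -0.72 -3.087 3.503
v -0.301 -3.022 3.235
v -0.085 -2.813 2.833
v -0.142 -2.527 2.425
f 2 4 1
f 5 2 1
f 1 4 3
f 3 5 1
f 2 8 4
f 6 2 5
f 6 8 2
f 4 8 3
f 7 5 3
f 3 8 7
f 7 6 5
f 8 6 7
f 10 12 9
f 13 10 9
f 9 12 11
f 11 13 9
f 10 16 12
f 14 10 13
f 14 16 10
f 12 16 11
f 15 13 11
f 11 16 15
f 15 14 13
f 16 14 15
f 18 17 21
f 18 21 19
f 19 21 22
f 19 22 20
f 21 17 23
f 21 23 22
f 22 23 24
f 22 24 20
f 23 17 25
f 23 25 24
f 24 25 26
f 24 26 20
f 25 17 27
f 25 27 26
f 26 27 28
f 26 28 20
f 27 17 29
f 27 29 28
f 28 29 30
f 28 30 20
f 29 17 31
f 29 31 30
f 30 31 32
f 30 32 20
f 31 17 33
f 31 33 32
f 32 33 34
f 32 34 20
f 33 17 35
f 33 35 34
f 34 35 36
f 34 36 20
f 35 17 37
f 35 37 36
f 36 37 38
f 36 38 20
f 37 17 39
f 37 39 38
f 38 39 40
f 38 40 20
f 39 17 18
f 39 18 40
f 40 18 19
f 40 19 20
f 41 78 57
f 78 52 81
f 57 81 46
f 78 81 57
f 41 57 53
f 57 46 58
f 53 58 42
f 57 58 53
f 41 53 62
f 53 42 63
f 62 63 48
f 53 63 62
f 41 62 74
f 62 48 77
f 74 77 51
f 62 77 74
f 41 74 78
f 74 51 82
f 78 82 52
f 74 82 78
f 42 58 69
f 58 46 72
f 69 72 50
f 58 72 69
f 46 81 59
f 81 52 80
f 59 80 45
f 81 80 59
f 52 82 79
f 82 51 75
f 79 75 43
f 82 75 79
f 51 77 76
f 77 48 64
f 76 64 47
f 77 64 76
f 48 63 68
f 63 42 65
f 68 65 49
f 63 65 68
f 44 70 56
f 70 50 71
f 56 71 45
f 70 71 56
f 44 56 54
f 56 45 55
f 54 55 43
f 56 55 54
f 44 54 61
f 54 43 60
f 61 60 47
f 54 60 61
f 44 61 66
f 61 47 67
f 66 67 49
f 61 67 66
f 44 66 70
f 66 49 73
f 70 73 50
f 66 73 70
f 45 71 59
f 71 50 72
f 59 72 46
f 71 72 59
f 43 55 79
f 55 45 80
f 79 80 52
f 55 80 79
f 47 60 76
f 60 43 75
f 76 75 51
f 60 75 76
f 49 67 68
f 67 47 64
f 68 64 48
f 67 64 68
f 50 73 69
f 73 49 65
f 69 65 42
f 73 65 69
f 84 83 86
f 84 86 85
f 86 83 87
f 86 87 85
f 87 83 88
f 87 88 85
f 88 83 89
f 88 89 85
f 89 83 90
f 89 90 85
f 90 83 91
f 90 91 85
f 91 83 92
f 91 92 85
f 92 83 93
f 92 93 85
f 93 83 94
f 93 94 85
f 94 83 95
f 94 95 85
f 95 83 84
f 95 84 85



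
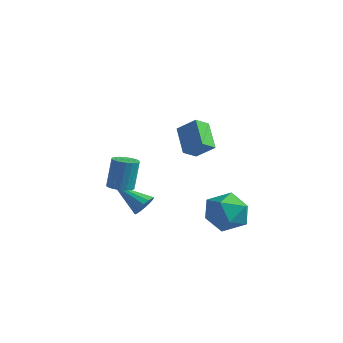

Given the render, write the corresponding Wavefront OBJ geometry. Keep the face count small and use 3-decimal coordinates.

v -1.411 -2.674 -2.477
v -0.991 -3.092 -2.385
v -0.988 -2.764 -0.911
v -1.409 -2.346 -1.003
v -0.847 -2.872 -2.434
v -0.844 -2.545 -0.96
v -0.815 -2.613 -2.492
v -0.812 -2.286 -1.018
v -0.901 -2.367 -2.546
v -0.898 -2.039 -1.072
v -1.088 -2.181 -2.587
v -1.085 -1.853 -1.113
v -1.339 -2.092 -2.606
v -1.336 -1.765 -1.132
v -1.605 -2.119 -2.6
v -1.602 -1.792 -1.126
v -1.832 -2.256 -2.569
v -1.829 -1.928 -1.095
v -1.976 -2.475 -2.52
v -1.973 -2.148 -1.046
v -2.008 -2.734 -2.462
v -2.005 -2.407 -0.988
v -1.922 -2.981 -2.408
v -1.919 -2.653 -0.934
v -1.735 -3.167 -2.367
v -1.732 -2.839 -0.893
v -1.484 -3.255 -2.348
v -1.481 -2.928 -0.874
v -1.218 -3.228 -2.354
v -1.215 -2.901 -0.88
v 2.308 -2.068 0.198
v 2.224 -2.759 0.592
v 1.383 -1.446 1.094
v 1.299 -2.138 1.488
v 3.101 -1.802 0.832
v 3.017 -2.494 1.226
v 2.176 -1.181 1.728
v 2.092 -1.872 2.122
v -1.308 -1.337 -4.01
v -0.945 -1.46 -3.535
v -2.732 -1.763 -3.03
v -1.016 -1.154 -3.506
v -1.166 -0.897 -3.612
v -1.354 -0.758 -3.824
v -1.529 -0.774 -4.086
v -1.645 -0.94 -4.328
v -1.671 -1.214 -4.484
v -1.6 -1.52 -4.513
v -1.45 -1.777 -4.408
v -1.262 -1.916 -4.195
v -1.087 -1.9 -3.933
v -0.971 -1.733 -3.692
v 1.706 0.91 -4.73
v 2.181 1.297 -3.799
v 1.619 -0.737 -4.001
v 2.094 -0.35 -3.07
v 1.058 -0.037 -3.339
v 1.113 0.981 -3.789
v 2.687 -0.421 -4.011
v 2.742 0.597 -4.461
v 2.788 0.474 -3.354
v 1.781 0.711 -2.939
v 2.019 -0.151 -4.861
v 1.012 0.086 -4.446
f 2 1 5
f 2 5 3
f 3 5 6
f 3 6 4
f 5 1 7
f 5 7 6
f 6 7 8
f 6 8 4
f 7 1 9
f 7 9 8
f 8 9 10
f 8 10 4
f 9 1 11
f 9 11 10
f 10 11 12
f 10 12 4
f 11 1 13
f 11 13 12
f 12 13 14
f 12 14 4
f 13 1 15
f 13 15 14
f 14 15 16
f 14 16 4
f 15 1 17
f 15 17 16
f 16 17 18
f 16 18 4
f 17 1 19
f 17 19 18
f 18 19 20
f 18 20 4
f 19 1 21
f 19 21 20
f 20 21 22
f 20 22 4
f 21 1 23
f 21 23 22
f 22 23 24
f 22 24 4
f 23 1 25
f 23 25 24
f 24 25 26
f 24 26 4
f 25 1 27
f 25 27 26
f 26 27 28
f 26 28 4
f 27 1 29
f 27 29 28
f 28 29 30
f 28 30 4
f 29 1 2
f 29 2 30
f 30 2 3
f 30 3 4
f 32 34 31
f 35 32 31
f 31 34 33
f 33 35 31
f 32 38 34
f 36 32 35
f 36 38 32
f 34 38 33
f 37 35 33
f 33 38 37
f 37 36 35
f 38 36 37
f 40 39 42
f 40 42 41
f 42 39 43
f 42 43 41
f 43 39 44
f 43 44 41
f 44 39 45
f 44 45 41
f 45 39 46
f 45 46 41
f 46 39 47
f 46 47 41
f 47 39 48
f 47 48 41
f 48 39 49
f 48 49 41
f 49 39 50
f 49 50 41
f 50 39 51
f 50 51 41
f 51 39 52
f 51 52 41
f 52 39 40
f 52 40 41
f 53 64 58
f 53 58 54
f 53 54 60
f 53 60 63
f 53 63 64
f 54 58 62
f 58 64 57
f 64 63 55
f 63 60 59
f 60 54 61
f 56 62 57
f 56 57 55
f 56 55 59
f 56 59 61
f 56 61 62
f 57 62 58
f 55 57 64
f 59 55 63
f 61 59 60
f 62 61 54



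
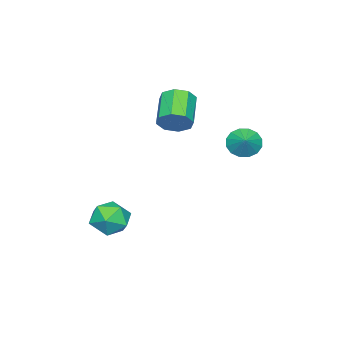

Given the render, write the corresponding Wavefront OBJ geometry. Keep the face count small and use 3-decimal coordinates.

v 2.257 -2.211 -2.664
v 3.291 -2.421 -3.232
v 1.309 -3.239 -4.008
v 2.343 -3.449 -4.576
v 2.133 -3.952 -3.509
v 2.719 -3.317 -2.678
v 1.881 -2.343 -4.562
v 2.467 -1.708 -3.731
v 3.059 -2.503 -4.405
v 3.214 -3.498 -3.754
v 1.386 -2.162 -3.486
v 1.541 -3.157 -2.835
v -2.383 2.192 1.139
v -1.714 1.82 0.593
v -1.577 2.728 1.761
v -1.831 2.242 0.38
v -2.095 2.65 0.371
v -2.437 2.935 0.567
v -2.764 3.022 0.917
v -2.989 2.885 1.326
v -3.051 2.563 1.686
v -2.935 2.142 1.899
v -2.67 1.733 1.908
v -2.328 1.448 1.712
v -2.001 1.362 1.362
v -1.776 1.498 0.953
v -1.48 -1.346 2.024
v -0.987 -1.26 2.866
v -2.547 -2.048 3.859
v -3.04 -2.134 3.016
v -1.395 -0.651 2.709
v -2.955 -1.438 3.702
v -1.853 -0.449 2.15
v -3.413 -1.236 3.143
v -2.092 -0.773 1.517
v -3.652 -1.56 2.51
v -1.973 -1.432 1.181
v -3.533 -2.22 2.174
v -1.565 -2.042 1.338
v -3.125 -2.829 2.331
v -1.107 -2.244 1.897
v -2.667 -3.031 2.89
v -0.868 -1.92 2.53
v -2.428 -2.707 3.523
f 1 12 6
f 1 6 2
f 1 2 8
f 1 8 11
f 1 11 12
f 2 6 10
f 6 12 5
f 12 11 3
f 11 8 7
f 8 2 9
f 4 10 5
f 4 5 3
f 4 3 7
f 4 7 9
f 4 9 10
f 5 10 6
f 3 5 12
f 7 3 11
f 9 7 8
f 10 9 2
f 14 13 16
f 14 16 15
f 16 13 17
f 16 17 15
f 17 13 18
f 17 18 15
f 18 13 19
f 18 19 15
f 19 13 20
f 19 20 15
f 20 13 21
f 20 21 15
f 21 13 22
f 21 22 15
f 22 13 23
f 22 23 15
f 23 13 24
f 23 24 15
f 24 13 25
f 24 25 15
f 25 13 26
f 25 26 15
f 26 13 14
f 26 14 15
f 28 27 31
f 28 31 29
f 29 31 32
f 29 32 30
f 31 27 33
f 31 33 32
f 32 33 34
f 32 34 30
f 33 27 35
f 33 35 34
f 34 35 36
f 34 36 30
f 35 27 37
f 35 37 36
f 36 37 38
f 36 38 30
f 37 27 39
f 37 39 38
f 38 39 40
f 38 40 30
f 39 27 41
f 39 41 40
f 40 41 42
f 40 42 30
f 41 27 43
f 41 43 42
f 42 43 44
f 42 44 30
f 43 27 28
f 43 28 44
f 44 28 29
f 44 29 30



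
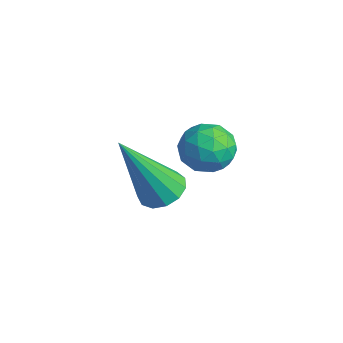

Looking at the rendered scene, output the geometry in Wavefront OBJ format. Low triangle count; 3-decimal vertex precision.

v 0.325 1.329 -4.862
v 0.741 1.702 -4.645
v 0.215 0.331 -2.938
v 0.443 1.848 -4.586
v 0.106 1.83 -4.615
v -0.161 1.652 -4.722
v -0.274 1.372 -4.874
v -0.197 1.078 -5.022
v 0.046 0.863 -5.119
v 0.377 0.797 -5.135
v 0.691 0.899 -5.064
v 0.889 1.137 -4.929
v 0.908 1.437 -4.773
v 1.607 1.586 -2.489
v 2.176 1.917 -2.565
v 2.084 0.923 -1.795
v 2.653 1.254 -1.871
v 2.142 1.54 -1.562
v 1.847 1.95 -1.991
v 2.413 0.89 -2.369
v 2.118 1.3 -2.798
v 2.674 1.487 -2.491
v 2.506 1.889 -1.991
v 1.754 0.951 -2.369
v 1.586 1.353 -1.869
v 1.849 1.809 -2.588
v 2.411 1.031 -1.772
v 2.11 1.199 -1.59
v 2.444 1.393 -1.635
v 1.656 1.829 -2.251
v 1.99 2.023 -2.295
v 1.97 1.802 -1.705
v 2.27 0.817 -2.065
v 2.604 1.011 -2.109
v 1.816 1.447 -2.725
v 2.15 1.641 -2.77
v 2.29 1.038 -2.655
v 2.477 1.751 -2.589
v 2.757 1.362 -2.181
v 2.616 1.148 -2.474
v 2.443 1.388 -2.726
v 2.378 1.988 -2.295
v 2.659 1.598 -1.887
v 2.358 1.766 -1.706
v 2.185 2.007 -1.958
v 2.671 1.735 -2.252
v 1.601 1.242 -2.473
v 1.882 0.852 -2.065
v 2.075 0.833 -2.402
v 1.902 1.074 -2.654
v 1.503 1.478 -2.179
v 1.783 1.089 -1.771
v 1.817 1.452 -1.634
v 1.644 1.692 -1.886
v 1.589 1.105 -2.108
f 2 1 4
f 2 4 3
f 4 1 5
f 4 5 3
f 5 1 6
f 5 6 3
f 6 1 7
f 6 7 3
f 7 1 8
f 7 8 3
f 8 1 9
f 8 9 3
f 9 1 10
f 9 10 3
f 10 1 11
f 10 11 3
f 11 1 12
f 11 12 3
f 12 1 13
f 12 13 3
f 13 1 2
f 13 2 3
f 14 51 30
f 51 25 54
f 30 54 19
f 51 54 30
f 14 30 26
f 30 19 31
f 26 31 15
f 30 31 26
f 14 26 35
f 26 15 36
f 35 36 21
f 26 36 35
f 14 35 47
f 35 21 50
f 47 50 24
f 35 50 47
f 14 47 51
f 47 24 55
f 51 55 25
f 47 55 51
f 15 31 42
f 31 19 45
f 42 45 23
f 31 45 42
f 19 54 32
f 54 25 53
f 32 53 18
f 54 53 32
f 25 55 52
f 55 24 48
f 52 48 16
f 55 48 52
f 24 50 49
f 50 21 37
f 49 37 20
f 50 37 49
f 21 36 41
f 36 15 38
f 41 38 22
f 36 38 41
f 17 43 29
f 43 23 44
f 29 44 18
f 43 44 29
f 17 29 27
f 29 18 28
f 27 28 16
f 29 28 27
f 17 27 34
f 27 16 33
f 34 33 20
f 27 33 34
f 17 34 39
f 34 20 40
f 39 40 22
f 34 40 39
f 17 39 43
f 39 22 46
f 43 46 23
f 39 46 43
f 18 44 32
f 44 23 45
f 32 45 19
f 44 45 32
f 16 28 52
f 28 18 53
f 52 53 25
f 28 53 52
f 20 33 49
f 33 16 48
f 49 48 24
f 33 48 49
f 22 40 41
f 40 20 37
f 41 37 21
f 40 37 41
f 23 46 42
f 46 22 38
f 42 38 15
f 46 38 42



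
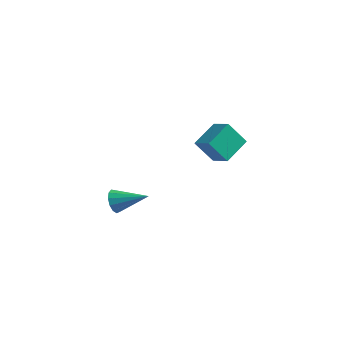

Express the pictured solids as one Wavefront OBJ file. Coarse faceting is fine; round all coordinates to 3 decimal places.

v 4.062 1.516 2.203
v 3.96 3.114 3.169
v 2.857 1.665 1.829
v 2.755 3.263 2.796
v 4.605 2.397 0.804
v 4.503 3.995 1.771
v 3.4 2.546 0.431
v 3.298 4.144 1.397
v 2.637 -4 -0.774
v 3.015 -4.231 -1.44
v 4.243 -3.12 -0.166
v 2.831 -3.83 -1.532
v 2.584 -3.483 -1.383
v 2.355 -3.3 -1.041
v 2.215 -3.339 -0.614
v 2.208 -3.588 -0.238
v 2.338 -3.968 -0.033
v 2.563 -4.357 -0.063
v 2.811 -4.634 -0.318
v 3.004 -4.708 -0.719
v 3.08 -4.558 -1.137
f 2 4 1
f 5 2 1
f 1 4 3
f 3 5 1
f 2 8 4
f 6 2 5
f 6 8 2
f 4 8 3
f 7 5 3
f 3 8 7
f 7 6 5
f 8 6 7
f 10 9 12
f 10 12 11
f 12 9 13
f 12 13 11
f 13 9 14
f 13 14 11
f 14 9 15
f 14 15 11
f 15 9 16
f 15 16 11
f 16 9 17
f 16 17 11
f 17 9 18
f 17 18 11
f 18 9 19
f 18 19 11
f 19 9 20
f 19 20 11
f 20 9 21
f 20 21 11
f 21 9 10
f 21 10 11



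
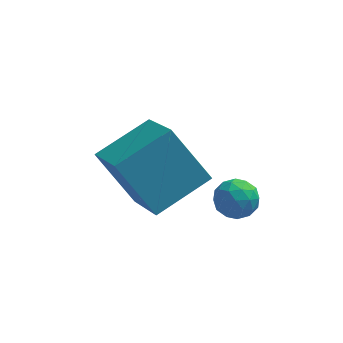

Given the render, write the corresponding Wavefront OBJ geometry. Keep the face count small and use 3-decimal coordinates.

v 0.374 2.379 2.616
v 0.75 2.033 2.211
v 0.35 1.567 3.289
v 0.726 1.221 2.884
v 0.974 1.736 3.198
v 0.988 2.237 2.782
v 0.112 1.363 2.718
v 0.126 1.864 2.302
v 0.588 1.404 2.274
v 1.12 1.635 2.571
v -0.02 1.965 2.929
v 0.512 2.196 3.226
v 0.564 2.277 2.354
v 0.536 1.323 3.146
v 0.682 1.625 3.33
v 0.903 1.422 3.092
v 0.704 2.398 2.69
v 0.925 2.194 2.452
v 1.057 2.019 3.032
v 0.175 1.406 3.048
v 0.396 1.202 2.81
v 0.197 2.178 2.408
v 0.418 1.975 2.17
v 0.043 1.581 2.468
v 0.689 1.704 2.153
v 0.676 1.227 2.549
v 0.315 1.31 2.451
v 0.323 1.605 2.207
v 1.002 1.84 2.328
v 0.989 1.363 2.724
v 1.134 1.665 2.908
v 1.143 1.96 2.664
v 0.907 1.471 2.365
v 0.111 2.237 2.776
v 0.098 1.76 3.172
v -0.043 1.64 2.836
v -0.034 1.935 2.592
v 0.424 2.373 2.951
v 0.411 1.896 3.347
v 0.777 1.995 3.293
v 0.785 2.29 3.049
v 0.193 2.129 3.135
v -2.578 1.582 4.187
v -1.186 2.593 4.84
v -3.266 3.254 3.062
v -1.874 4.266 3.714
v -1.486 1.034 2.706
v -0.094 2.046 3.358
v -2.174 2.707 1.58
v -0.782 3.718 2.233
f 1 38 17
f 38 12 41
f 17 41 6
f 38 41 17
f 1 17 13
f 17 6 18
f 13 18 2
f 17 18 13
f 1 13 22
f 13 2 23
f 22 23 8
f 13 23 22
f 1 22 34
f 22 8 37
f 34 37 11
f 22 37 34
f 1 34 38
f 34 11 42
f 38 42 12
f 34 42 38
f 2 18 29
f 18 6 32
f 29 32 10
f 18 32 29
f 6 41 19
f 41 12 40
f 19 40 5
f 41 40 19
f 12 42 39
f 42 11 35
f 39 35 3
f 42 35 39
f 11 37 36
f 37 8 24
f 36 24 7
f 37 24 36
f 8 23 28
f 23 2 25
f 28 25 9
f 23 25 28
f 4 30 16
f 30 10 31
f 16 31 5
f 30 31 16
f 4 16 14
f 16 5 15
f 14 15 3
f 16 15 14
f 4 14 21
f 14 3 20
f 21 20 7
f 14 20 21
f 4 21 26
f 21 7 27
f 26 27 9
f 21 27 26
f 4 26 30
f 26 9 33
f 30 33 10
f 26 33 30
f 5 31 19
f 31 10 32
f 19 32 6
f 31 32 19
f 3 15 39
f 15 5 40
f 39 40 12
f 15 40 39
f 7 20 36
f 20 3 35
f 36 35 11
f 20 35 36
f 9 27 28
f 27 7 24
f 28 24 8
f 27 24 28
f 10 33 29
f 33 9 25
f 29 25 2
f 33 25 29
f 44 46 43
f 47 44 43
f 43 46 45
f 45 47 43
f 44 50 46
f 48 44 47
f 48 50 44
f 46 50 45
f 49 47 45
f 45 50 49
f 49 48 47
f 50 48 49



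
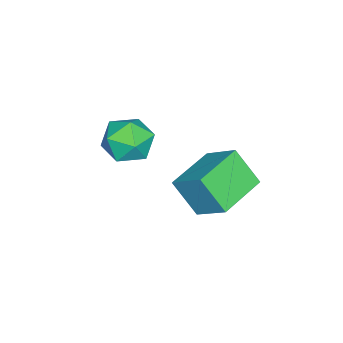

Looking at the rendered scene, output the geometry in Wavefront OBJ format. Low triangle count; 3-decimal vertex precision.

v -1.443 1.073 -2.632
v -1.064 2.133 -1.75
v -1.283 1.948 -3.752
v -0.904 3.008 -2.871
v 0.224 0.592 -2.769
v 0.603 1.652 -1.888
v 0.384 1.467 -3.89
v 0.763 2.527 -3.008
v -1.455 -0.89 -2.72
v -0.571 -0.582 -2.713
v -1.069 -2.018 -1.787
v -0.185 -1.71 -1.78
v -0.859 -1.21 -1.365
v -1.098 -0.512 -1.942
v -0.542 -2.088 -2.558
v -0.781 -1.39 -3.135
v -0.007 -1.322 -2.612
v -0.203 -0.779 -1.875
v -1.437 -1.821 -2.625
v -1.633 -1.278 -1.888
f 2 4 1
f 5 2 1
f 1 4 3
f 3 5 1
f 2 8 4
f 6 2 5
f 6 8 2
f 4 8 3
f 7 5 3
f 3 8 7
f 7 6 5
f 8 6 7
f 9 20 14
f 9 14 10
f 9 10 16
f 9 16 19
f 9 19 20
f 10 14 18
f 14 20 13
f 20 19 11
f 19 16 15
f 16 10 17
f 12 18 13
f 12 13 11
f 12 11 15
f 12 15 17
f 12 17 18
f 13 18 14
f 11 13 20
f 15 11 19
f 17 15 16
f 18 17 10



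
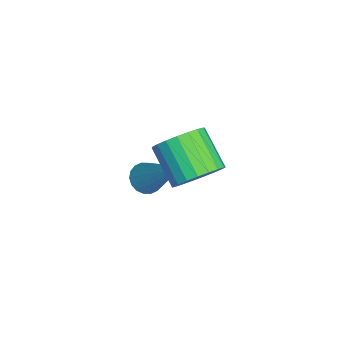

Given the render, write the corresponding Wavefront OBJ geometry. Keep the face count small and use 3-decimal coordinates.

v 2.852 2.253 -0.893
v 3.316 1.688 -0.684
v 2.372 1.203 0.101
v 1.908 1.767 -0.107
v 3.381 1.91 -0.468
v 2.437 1.424 0.317
v 3.355 2.191 -0.326
v 2.411 1.705 0.459
v 3.242 2.482 -0.282
v 2.298 1.997 0.503
v 3.061 2.734 -0.343
v 2.117 2.249 0.442
v 2.844 2.903 -0.499
v 1.901 2.418 0.286
v 2.629 2.959 -0.724
v 1.685 2.474 0.061
v 2.452 2.893 -0.977
v 1.508 2.408 -0.192
v 2.344 2.717 -1.216
v 1.4 2.231 -0.431
v 2.324 2.46 -1.399
v 1.381 1.974 -0.614
v 2.395 2.167 -1.494
v 1.452 1.682 -0.709
v 2.546 1.889 -1.485
v 1.602 1.404 -0.7
v 2.749 1.674 -1.374
v 1.805 1.189 -0.589
v 2.97 1.559 -1.18
v 2.026 1.074 -0.395
v 3.17 1.564 -0.936
v 2.227 1.079 -0.151
v 0.235 0.969 -3.622
v 0.656 0.686 -3.74
v 1.325 1.911 -1.998
v 0.683 0.876 -3.869
v 0.623 1.085 -3.949
v 0.485 1.27 -3.964
v 0.298 1.396 -3.911
v 0.098 1.437 -3.802
v -0.074 1.386 -3.656
v -0.185 1.252 -3.504
v -0.213 1.061 -3.375
v -0.152 0.853 -3.294
v -0.014 0.668 -3.279
v 0.173 0.542 -3.332
v 0.372 0.501 -3.442
v 0.544 0.552 -3.587
f 2 1 5
f 2 5 3
f 3 5 6
f 3 6 4
f 5 1 7
f 5 7 6
f 6 7 8
f 6 8 4
f 7 1 9
f 7 9 8
f 8 9 10
f 8 10 4
f 9 1 11
f 9 11 10
f 10 11 12
f 10 12 4
f 11 1 13
f 11 13 12
f 12 13 14
f 12 14 4
f 13 1 15
f 13 15 14
f 14 15 16
f 14 16 4
f 15 1 17
f 15 17 16
f 16 17 18
f 16 18 4
f 17 1 19
f 17 19 18
f 18 19 20
f 18 20 4
f 19 1 21
f 19 21 20
f 20 21 22
f 20 22 4
f 21 1 23
f 21 23 22
f 22 23 24
f 22 24 4
f 23 1 25
f 23 25 24
f 24 25 26
f 24 26 4
f 25 1 27
f 25 27 26
f 26 27 28
f 26 28 4
f 27 1 29
f 27 29 28
f 28 29 30
f 28 30 4
f 29 1 31
f 29 31 30
f 30 31 32
f 30 32 4
f 31 1 2
f 31 2 32
f 32 2 3
f 32 3 4
f 34 33 36
f 34 36 35
f 36 33 37
f 36 37 35
f 37 33 38
f 37 38 35
f 38 33 39
f 38 39 35
f 39 33 40
f 39 40 35
f 40 33 41
f 40 41 35
f 41 33 42
f 41 42 35
f 42 33 43
f 42 43 35
f 43 33 44
f 43 44 35
f 44 33 45
f 44 45 35
f 45 33 46
f 45 46 35
f 46 33 47
f 46 47 35
f 47 33 48
f 47 48 35
f 48 33 34
f 48 34 35



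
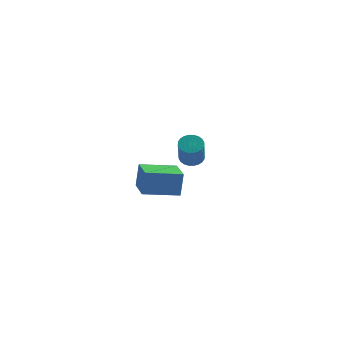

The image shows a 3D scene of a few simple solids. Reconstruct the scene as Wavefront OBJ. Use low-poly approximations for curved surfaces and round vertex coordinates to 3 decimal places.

v 1.46 -4.306 -0.461
v 1.543 -4.119 0.701
v 0.789 -2.997 -0.623
v 0.872 -2.81 0.539
v 2.908 -3.59 -0.679
v 2.991 -3.403 0.483
v 2.237 -2.281 -0.841
v 2.32 -2.094 0.321
v 1.718 2.442 -1.182
v 2.254 2.301 -1.386
v 2.477 1.377 -0.162
v 1.942 1.518 0.042
v 2.302 2.485 -1.256
v 2.526 1.561 -0.032
v 2.261 2.662 -1.115
v 2.485 1.739 0.109
v 2.138 2.806 -0.984
v 2.362 1.882 0.24
v 1.951 2.894 -0.883
v 2.175 1.971 0.341
v 1.728 2.914 -0.828
v 1.952 1.99 0.396
v 1.504 2.861 -0.827
v 1.728 1.938 0.398
v 1.313 2.745 -0.879
v 1.536 1.821 0.345
v 1.183 2.583 -0.978
v 1.406 1.659 0.246
v 1.134 2.399 -1.108
v 1.358 1.475 0.116
v 1.175 2.221 -1.249
v 1.399 1.298 -0.025
v 1.298 2.078 -1.38
v 1.522 1.154 -0.156
v 1.485 1.989 -1.481
v 1.709 1.066 -0.257
v 1.708 1.97 -1.536
v 1.932 1.046 -0.312
v 1.932 2.022 -1.538
v 2.156 1.099 -0.313
v 2.124 2.139 -1.485
v 2.347 1.215 -0.261
f 2 4 1
f 5 2 1
f 1 4 3
f 3 5 1
f 2 8 4
f 6 2 5
f 6 8 2
f 4 8 3
f 7 5 3
f 3 8 7
f 7 6 5
f 8 6 7
f 10 9 13
f 10 13 11
f 11 13 14
f 11 14 12
f 13 9 15
f 13 15 14
f 14 15 16
f 14 16 12
f 15 9 17
f 15 17 16
f 16 17 18
f 16 18 12
f 17 9 19
f 17 19 18
f 18 19 20
f 18 20 12
f 19 9 21
f 19 21 20
f 20 21 22
f 20 22 12
f 21 9 23
f 21 23 22
f 22 23 24
f 22 24 12
f 23 9 25
f 23 25 24
f 24 25 26
f 24 26 12
f 25 9 27
f 25 27 26
f 26 27 28
f 26 28 12
f 27 9 29
f 27 29 28
f 28 29 30
f 28 30 12
f 29 9 31
f 29 31 30
f 30 31 32
f 30 32 12
f 31 9 33
f 31 33 32
f 32 33 34
f 32 34 12
f 33 9 35
f 33 35 34
f 34 35 36
f 34 36 12
f 35 9 37
f 35 37 36
f 36 37 38
f 36 38 12
f 37 9 39
f 37 39 38
f 38 39 40
f 38 40 12
f 39 9 41
f 39 41 40
f 40 41 42
f 40 42 12
f 41 9 10
f 41 10 42
f 42 10 11
f 42 11 12



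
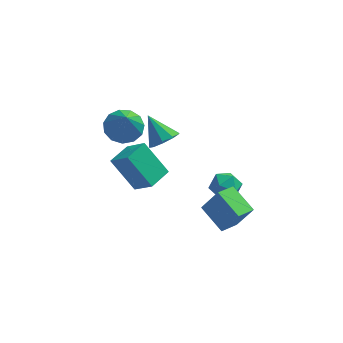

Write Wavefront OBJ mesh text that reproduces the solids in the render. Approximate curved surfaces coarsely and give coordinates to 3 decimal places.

v -3.645 0.633 -0.076
v -2.7 -0.064 0.981
v -2.873 1.799 0.003
v -1.928 1.101 1.059
v -2.372 -0.101 -1.699
v -1.427 -0.799 -0.643
v -1.6 1.064 -1.621
v -0.655 0.367 -0.564
v 2.178 -3.964 -0.811
v 1.129 -2.808 -0.139
v 2.901 -3.094 -1.181
v 1.851 -1.938 -0.509
v 2.989 -4.042 0.589
v 1.939 -2.886 1.261
v 3.711 -3.172 0.219
v 2.662 -2.016 0.891
v -0.875 0.668 1.795
v -0.401 0.267 2.433
v -1.765 1.512 2.985
v -0.13 0.786 2.268
v -0.207 1.25 1.881
v -0.597 1.441 1.454
v -1.116 1.27 1.186
v -1.523 0.817 1.204
v -1.626 0.294 1.498
v -1.378 -0.054 1.931
v -0.894 -0.065 2.3
v -3.182 3.52 0
v -2.598 2.749 -0.501
v -2.958 2.56 1.74
v -2.197 3.176 -0.317
v -2.11 3.713 -0.032
v -2.362 4.189 0.264
v -2.875 4.452 0.475
v -3.485 4.42 0.536
v -3.999 4.102 0.427
v -4.254 3.599 0.182
v -4.168 3.072 -0.121
v -3.769 2.687 -0.385
v -3.184 2.566 -0.527
v 1.738 1.158 -1.463
v 2.463 1.624 -1.828
v 2.017 -0.004 -2.392
v 2.742 0.462 -2.757
v 2.785 0.146 -1.878
v 2.612 0.864 -1.303
v 1.868 0.756 -2.917
v 1.695 1.474 -2.342
v 2.543 1.376 -2.727
v 3.109 0.999 -2.085
v 1.371 0.621 -2.135
v 1.937 0.244 -1.493
f 2 4 1
f 5 2 1
f 1 4 3
f 3 5 1
f 2 8 4
f 6 2 5
f 6 8 2
f 4 8 3
f 7 5 3
f 3 8 7
f 7 6 5
f 8 6 7
f 10 12 9
f 13 10 9
f 9 12 11
f 11 13 9
f 10 16 12
f 14 10 13
f 14 16 10
f 12 16 11
f 15 13 11
f 11 16 15
f 15 14 13
f 16 14 15
f 18 17 20
f 18 20 19
f 20 17 21
f 20 21 19
f 21 17 22
f 21 22 19
f 22 17 23
f 22 23 19
f 23 17 24
f 23 24 19
f 24 17 25
f 24 25 19
f 25 17 26
f 25 26 19
f 26 17 27
f 26 27 19
f 27 17 18
f 27 18 19
f 29 28 31
f 29 31 30
f 31 28 32
f 31 32 30
f 32 28 33
f 32 33 30
f 33 28 34
f 33 34 30
f 34 28 35
f 34 35 30
f 35 28 36
f 35 36 30
f 36 28 37
f 36 37 30
f 37 28 38
f 37 38 30
f 38 28 39
f 38 39 30
f 39 28 40
f 39 40 30
f 40 28 29
f 40 29 30
f 41 52 46
f 41 46 42
f 41 42 48
f 41 48 51
f 41 51 52
f 42 46 50
f 46 52 45
f 52 51 43
f 51 48 47
f 48 42 49
f 44 50 45
f 44 45 43
f 44 43 47
f 44 47 49
f 44 49 50
f 45 50 46
f 43 45 52
f 47 43 51
f 49 47 48
f 50 49 42



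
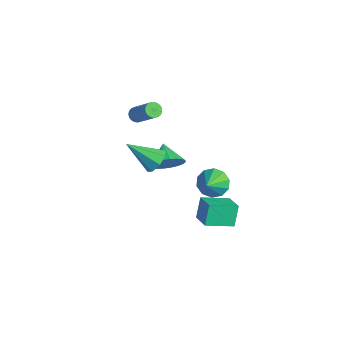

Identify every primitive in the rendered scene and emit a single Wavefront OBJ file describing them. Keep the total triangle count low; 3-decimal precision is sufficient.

v 2.243 0.596 -0.449
v 1.836 1.036 0.704
v 2.553 2.125 -0.922
v 2.146 2.564 0.231
v 3.434 0.496 0.009
v 3.027 0.935 1.162
v 3.744 2.024 -0.464
v 3.337 2.464 0.689
v -3.091 1.516 -0.928
v -2.566 2.164 -0.341
v -4.229 1.824 -0.252
v -2.678 2.403 -0.639
v -2.854 2.507 -0.981
v -3.065 2.46 -1.315
v -3.28 2.269 -1.59
v -3.466 1.964 -1.764
v -3.596 1.59 -1.812
v -3.648 1.206 -1.724
v -3.615 0.868 -1.516
v -3.503 0.629 -1.218
v -3.328 0.525 -0.876
v -3.117 0.572 -0.542
v -2.901 0.763 -0.267
v -2.715 1.068 -0.093
v -2.586 1.441 -0.045
v -2.533 1.826 -0.132
v -4.661 0.479 2.473
v -4.407 0.766 2.152
v -3.005 1.107 3.565
v -3.259 0.821 3.887
v -4.533 0.904 2.243
v -3.13 1.246 3.657
v -4.681 0.969 2.375
v -3.278 1.31 3.788
v -4.825 0.949 2.523
v -3.423 1.29 3.936
v -4.941 0.848 2.662
v -3.539 1.189 4.075
v -5.009 0.683 2.769
v -3.606 1.024 4.182
v -5.017 0.483 2.825
v -3.614 0.824 4.238
v -4.963 0.282 2.82
v -3.56 0.623 4.233
v -4.857 0.115 2.755
v -3.454 0.457 4.168
v -4.717 0.012 2.642
v -3.314 0.353 4.055
v -4.567 -0.011 2.499
v -3.165 0.33 3.912
v -4.434 0.051 2.352
v -3.032 0.392 3.765
v -4.34 0.187 2.226
v -2.938 0.528 3.639
v -4.302 0.373 2.142
v -2.899 0.715 3.555
v -4.326 0.578 2.116
v -2.923 0.92 3.529
v -0.104 2.76 -0.53
v 0.616 2.933 -1.075
v 0.744 1.94 0.33
v 0.599 3.336 -0.674
v 0.313 3.519 -0.218
v -0.132 3.411 0.12
v -0.566 3.056 0.209
v -0.824 2.587 0.016
v -0.807 2.185 -0.385
v -0.522 2.002 -0.842
v -0.076 2.109 -1.179
v 0.358 2.465 -1.268
v -0.089 -0.521 2.756
v 0.61 -0.676 3.111
v -0.991 -1.819 3.964
v 0.308 -0.216 3.379
v -0.227 0.065 3.283
v -0.682 0.003 2.877
v -0.789 -0.365 2.401
v -0.487 -0.825 2.132
v 0.048 -1.106 2.229
v 0.503 -1.044 2.634
f 2 4 1
f 5 2 1
f 1 4 3
f 3 5 1
f 2 8 4
f 6 2 5
f 6 8 2
f 4 8 3
f 7 5 3
f 3 8 7
f 7 6 5
f 8 6 7
f 10 9 12
f 10 12 11
f 12 9 13
f 12 13 11
f 13 9 14
f 13 14 11
f 14 9 15
f 14 15 11
f 15 9 16
f 15 16 11
f 16 9 17
f 16 17 11
f 17 9 18
f 17 18 11
f 18 9 19
f 18 19 11
f 19 9 20
f 19 20 11
f 20 9 21
f 20 21 11
f 21 9 22
f 21 22 11
f 22 9 23
f 22 23 11
f 23 9 24
f 23 24 11
f 24 9 25
f 24 25 11
f 25 9 26
f 25 26 11
f 26 9 10
f 26 10 11
f 28 27 31
f 28 31 29
f 29 31 32
f 29 32 30
f 31 27 33
f 31 33 32
f 32 33 34
f 32 34 30
f 33 27 35
f 33 35 34
f 34 35 36
f 34 36 30
f 35 27 37
f 35 37 36
f 36 37 38
f 36 38 30
f 37 27 39
f 37 39 38
f 38 39 40
f 38 40 30
f 39 27 41
f 39 41 40
f 40 41 42
f 40 42 30
f 41 27 43
f 41 43 42
f 42 43 44
f 42 44 30
f 43 27 45
f 43 45 44
f 44 45 46
f 44 46 30
f 45 27 47
f 45 47 46
f 46 47 48
f 46 48 30
f 47 27 49
f 47 49 48
f 48 49 50
f 48 50 30
f 49 27 51
f 49 51 50
f 50 51 52
f 50 52 30
f 51 27 53
f 51 53 52
f 52 53 54
f 52 54 30
f 53 27 55
f 53 55 54
f 54 55 56
f 54 56 30
f 55 27 57
f 55 57 56
f 56 57 58
f 56 58 30
f 57 27 28
f 57 28 58
f 58 28 29
f 58 29 30
f 60 59 62
f 60 62 61
f 62 59 63
f 62 63 61
f 63 59 64
f 63 64 61
f 64 59 65
f 64 65 61
f 65 59 66
f 65 66 61
f 66 59 67
f 66 67 61
f 67 59 68
f 67 68 61
f 68 59 69
f 68 69 61
f 69 59 70
f 69 70 61
f 70 59 60
f 70 60 61
f 72 71 74
f 72 74 73
f 74 71 75
f 74 75 73
f 75 71 76
f 75 76 73
f 76 71 77
f 76 77 73
f 77 71 78
f 77 78 73
f 78 71 79
f 78 79 73
f 79 71 80
f 79 80 73
f 80 71 72
f 80 72 73



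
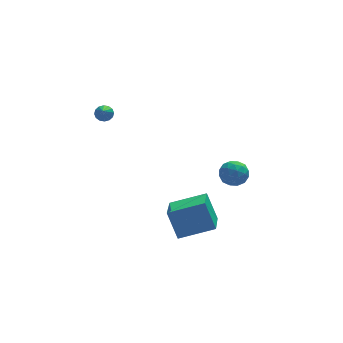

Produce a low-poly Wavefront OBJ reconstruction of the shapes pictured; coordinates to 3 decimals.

v 3.406 -0.39 -1.122
v 3.83 -0.624 -0.422
v 3.01 -1.696 -1.318
v 3.434 -1.93 -0.618
v 2.734 -1.449 -0.551
v 2.979 -0.643 -0.43
v 3.861 -1.677 -1.31
v 4.106 -0.871 -1.189
v 4.112 -1.42 -0.538
v 3.415 -1.279 -0.069
v 3.425 -1.041 -1.671
v 2.728 -0.9 -1.202
v 3.653 -0.393 -0.755
v 3.187 -1.927 -0.985
v 2.776 -1.645 -0.946
v 3.025 -1.782 -0.534
v 3.152 -0.404 -0.76
v 3.401 -0.541 -0.348
v 2.757 -1.026 -0.424
v 3.439 -1.779 -1.392
v 3.688 -1.916 -0.98
v 3.815 -0.538 -1.206
v 4.064 -0.675 -0.794
v 4.083 -1.294 -1.316
v 4.067 -0.998 -0.411
v 3.835 -1.765 -0.526
v 4.086 -1.617 -0.933
v 4.23 -1.143 -0.862
v 3.658 -0.915 -0.136
v 3.425 -1.682 -0.251
v 3.014 -1.4 -0.212
v 3.157 -0.926 -0.14
v 3.823 -1.382 -0.204
v 3.415 -0.638 -1.489
v 3.182 -1.405 -1.604
v 3.683 -1.394 -1.6
v 3.826 -0.92 -1.528
v 3.005 -0.555 -1.214
v 2.773 -1.322 -1.329
v 2.61 -1.177 -0.878
v 2.754 -0.703 -0.807
v 3.017 -0.938 -1.536
v -0.176 -3.534 -3.531
v -0.564 -2.773 -2.026
v 0.432 -1.635 -4.334
v 0.044 -0.874 -2.83
v 1.736 -3.866 -2.87
v 1.348 -3.105 -1.366
v 2.344 -1.967 -3.674
v 1.956 -1.206 -2.169
v -2.221 4.594 0.818
v -2.005 4.249 0.478
v -2.579 3.126 2.082
v -1.797 4.333 0.635
v -1.702 4.488 0.842
v -1.746 4.67 1.041
v -1.917 4.833 1.181
v -2.17 4.931 1.224
v -2.436 4.939 1.158
v -2.644 4.855 1.001
v -2.739 4.701 0.795
v -2.695 4.518 0.595
v -2.524 4.355 0.455
v -2.272 4.257 0.412
f 1 38 17
f 38 12 41
f 17 41 6
f 38 41 17
f 1 17 13
f 17 6 18
f 13 18 2
f 17 18 13
f 1 13 22
f 13 2 23
f 22 23 8
f 13 23 22
f 1 22 34
f 22 8 37
f 34 37 11
f 22 37 34
f 1 34 38
f 34 11 42
f 38 42 12
f 34 42 38
f 2 18 29
f 18 6 32
f 29 32 10
f 18 32 29
f 6 41 19
f 41 12 40
f 19 40 5
f 41 40 19
f 12 42 39
f 42 11 35
f 39 35 3
f 42 35 39
f 11 37 36
f 37 8 24
f 36 24 7
f 37 24 36
f 8 23 28
f 23 2 25
f 28 25 9
f 23 25 28
f 4 30 16
f 30 10 31
f 16 31 5
f 30 31 16
f 4 16 14
f 16 5 15
f 14 15 3
f 16 15 14
f 4 14 21
f 14 3 20
f 21 20 7
f 14 20 21
f 4 21 26
f 21 7 27
f 26 27 9
f 21 27 26
f 4 26 30
f 26 9 33
f 30 33 10
f 26 33 30
f 5 31 19
f 31 10 32
f 19 32 6
f 31 32 19
f 3 15 39
f 15 5 40
f 39 40 12
f 15 40 39
f 7 20 36
f 20 3 35
f 36 35 11
f 20 35 36
f 9 27 28
f 27 7 24
f 28 24 8
f 27 24 28
f 10 33 29
f 33 9 25
f 29 25 2
f 33 25 29
f 44 46 43
f 47 44 43
f 43 46 45
f 45 47 43
f 44 50 46
f 48 44 47
f 48 50 44
f 46 50 45
f 49 47 45
f 45 50 49
f 49 48 47
f 50 48 49
f 52 51 54
f 52 54 53
f 54 51 55
f 54 55 53
f 55 51 56
f 55 56 53
f 56 51 57
f 56 57 53
f 57 51 58
f 57 58 53
f 58 51 59
f 58 59 53
f 59 51 60
f 59 60 53
f 60 51 61
f 60 61 53
f 61 51 62
f 61 62 53
f 62 51 63
f 62 63 53
f 63 51 64
f 63 64 53
f 64 51 52
f 64 52 53

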